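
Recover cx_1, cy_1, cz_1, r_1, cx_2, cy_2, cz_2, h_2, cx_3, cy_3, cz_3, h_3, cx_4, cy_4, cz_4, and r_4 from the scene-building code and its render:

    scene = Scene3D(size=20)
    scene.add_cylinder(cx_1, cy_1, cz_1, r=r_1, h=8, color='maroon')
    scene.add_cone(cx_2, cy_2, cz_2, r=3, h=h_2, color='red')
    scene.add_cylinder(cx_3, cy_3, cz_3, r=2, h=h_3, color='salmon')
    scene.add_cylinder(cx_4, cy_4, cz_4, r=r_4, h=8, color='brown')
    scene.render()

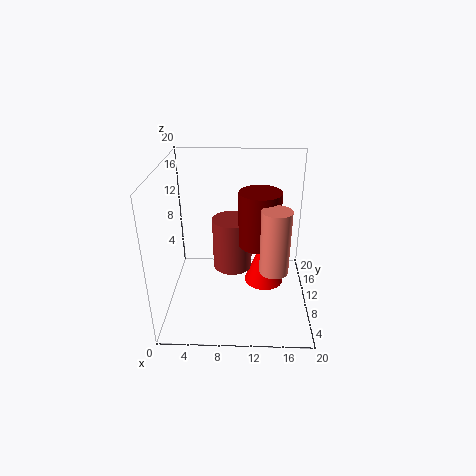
cx_1 = 13
cy_1 = 12
cz_1 = 8
r_1 = 3
cx_2 = 14
cy_2 = 13
cz_2 = 1
h_2 = 8
cx_3 = 15
cy_3 = 8
cz_3 = 6
h_3 = 9
cx_4 = 9
cy_4 = 14
cz_4 = 3
r_4 = 3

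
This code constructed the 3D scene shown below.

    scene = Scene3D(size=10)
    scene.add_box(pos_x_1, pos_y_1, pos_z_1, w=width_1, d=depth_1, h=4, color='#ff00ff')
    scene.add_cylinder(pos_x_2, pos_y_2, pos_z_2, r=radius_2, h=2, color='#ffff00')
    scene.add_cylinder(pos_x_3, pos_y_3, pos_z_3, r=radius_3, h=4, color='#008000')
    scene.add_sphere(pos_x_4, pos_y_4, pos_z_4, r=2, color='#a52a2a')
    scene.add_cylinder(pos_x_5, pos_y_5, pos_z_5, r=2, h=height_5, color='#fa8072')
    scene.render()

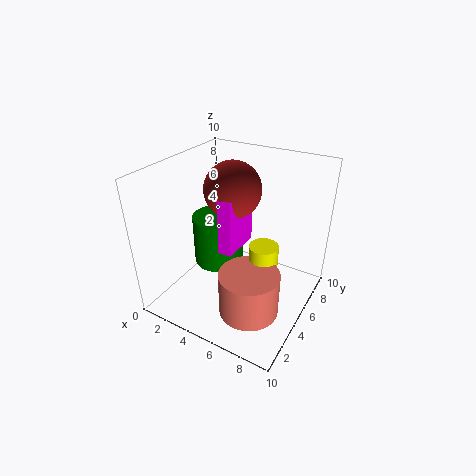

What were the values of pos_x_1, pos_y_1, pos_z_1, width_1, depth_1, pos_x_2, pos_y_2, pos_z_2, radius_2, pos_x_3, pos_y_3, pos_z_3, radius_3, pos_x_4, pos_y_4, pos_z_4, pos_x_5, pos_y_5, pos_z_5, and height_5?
pos_x_1 = 4
pos_y_1 = 4
pos_z_1 = 4
width_1 = 1
depth_1 = 3
pos_x_2 = 7
pos_y_2 = 5
pos_z_2 = 3
radius_2 = 1
pos_x_3 = 2
pos_y_3 = 7
pos_z_3 = 1
radius_3 = 2
pos_x_4 = 4
pos_y_4 = 6
pos_z_4 = 8
pos_x_5 = 7
pos_y_5 = 3
pos_z_5 = 1
height_5 = 3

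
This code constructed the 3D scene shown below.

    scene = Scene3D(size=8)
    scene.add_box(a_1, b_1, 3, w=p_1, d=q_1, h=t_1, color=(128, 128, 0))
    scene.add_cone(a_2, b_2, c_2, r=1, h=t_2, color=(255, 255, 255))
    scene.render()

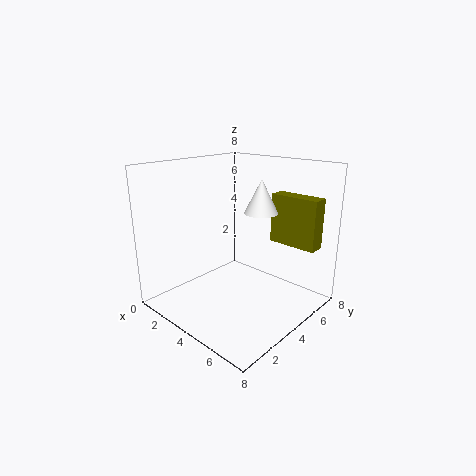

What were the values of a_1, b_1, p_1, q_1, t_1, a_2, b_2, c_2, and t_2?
a_1 = 4
b_1 = 7
p_1 = 3
q_1 = 1
t_1 = 3
a_2 = 4
b_2 = 6
c_2 = 5
t_2 = 2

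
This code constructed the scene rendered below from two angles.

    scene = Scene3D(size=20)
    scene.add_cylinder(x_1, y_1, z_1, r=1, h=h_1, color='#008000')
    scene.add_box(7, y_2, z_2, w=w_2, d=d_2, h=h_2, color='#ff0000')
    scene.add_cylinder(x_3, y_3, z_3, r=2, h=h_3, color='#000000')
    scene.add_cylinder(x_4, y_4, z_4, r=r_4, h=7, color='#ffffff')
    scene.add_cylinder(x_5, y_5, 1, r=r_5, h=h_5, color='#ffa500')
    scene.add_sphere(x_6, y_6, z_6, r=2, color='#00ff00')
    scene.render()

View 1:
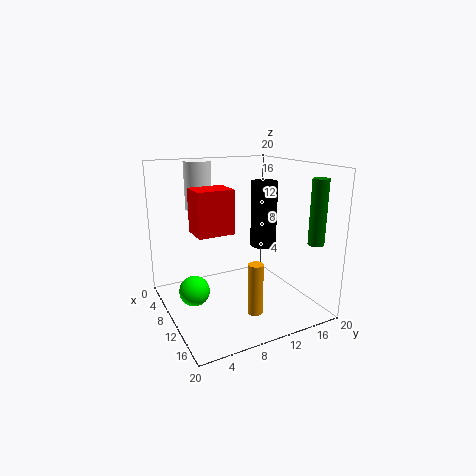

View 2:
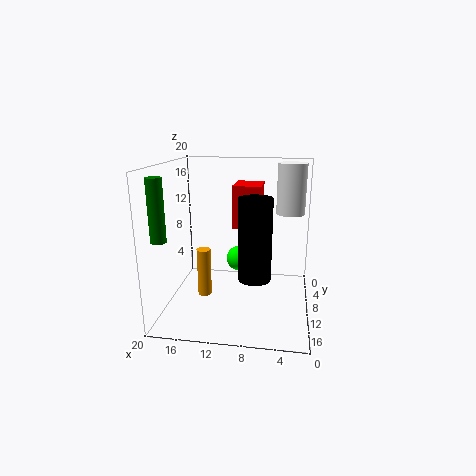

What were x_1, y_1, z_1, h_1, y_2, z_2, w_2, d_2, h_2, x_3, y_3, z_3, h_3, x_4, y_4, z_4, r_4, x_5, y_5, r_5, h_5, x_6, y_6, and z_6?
x_1 = 19, y_1 = 16, z_1 = 11, h_1 = 8, y_2 = 4, z_2 = 11, w_2 = 4, d_2 = 5, h_2 = 6, x_3 = 7, y_3 = 16, z_3 = 7, h_3 = 10, x_4 = 3, y_4 = 7, z_4 = 13, r_4 = 2, x_5 = 15, y_5 = 10, r_5 = 1, h_5 = 7, x_6 = 11, y_6 = 3, z_6 = 4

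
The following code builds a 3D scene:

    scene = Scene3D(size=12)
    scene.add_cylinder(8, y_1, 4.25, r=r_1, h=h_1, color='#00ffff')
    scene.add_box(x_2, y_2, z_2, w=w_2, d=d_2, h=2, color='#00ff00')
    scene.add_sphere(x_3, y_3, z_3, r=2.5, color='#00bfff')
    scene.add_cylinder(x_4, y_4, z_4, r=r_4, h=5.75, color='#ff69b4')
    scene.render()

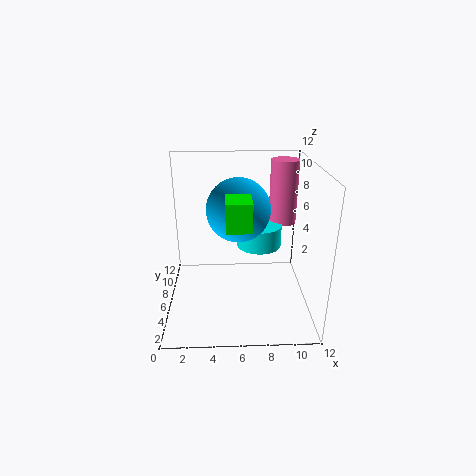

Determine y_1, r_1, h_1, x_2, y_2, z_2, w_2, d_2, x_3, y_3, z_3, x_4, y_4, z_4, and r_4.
y_1 = 8.25; r_1 = 2; h_1 = 2; x_2 = 5; y_2 = 0.75; z_2 = 8.75; w_2 = 1.75; d_2 = 2.25; x_3 = 6; y_3 = 5.25; z_3 = 8.75; x_4 = 10.25; y_4 = 9.5; z_4 = 6; r_4 = 1.25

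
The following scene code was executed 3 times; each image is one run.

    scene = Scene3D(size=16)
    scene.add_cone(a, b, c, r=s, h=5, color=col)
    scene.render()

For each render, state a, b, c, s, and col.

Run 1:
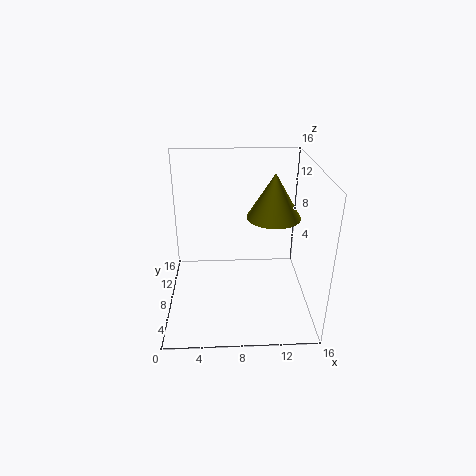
a = 12; b = 9; c = 10; s = 3; col = 'olive'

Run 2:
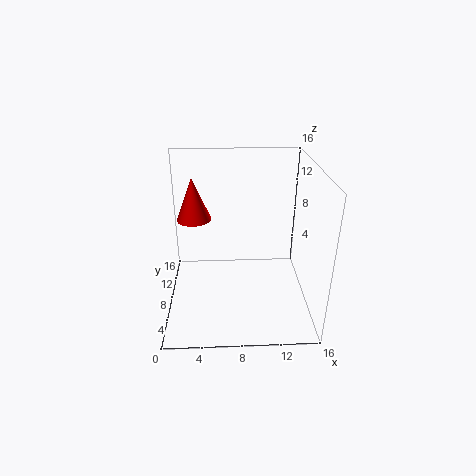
a = 3; b = 11; c = 9; s = 2; col = 'red'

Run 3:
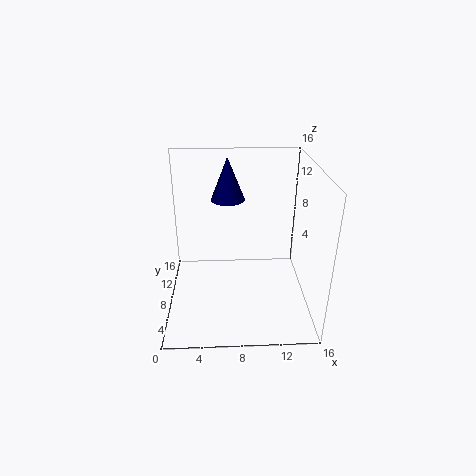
a = 7; b = 12; c = 11; s = 2; col = 'navy'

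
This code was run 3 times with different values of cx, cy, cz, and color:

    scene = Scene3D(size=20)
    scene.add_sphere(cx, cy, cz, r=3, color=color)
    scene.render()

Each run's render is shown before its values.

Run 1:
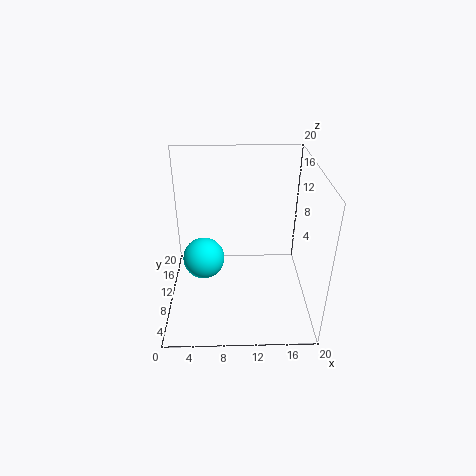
cx = 5; cy = 11; cz = 6; color = 'cyan'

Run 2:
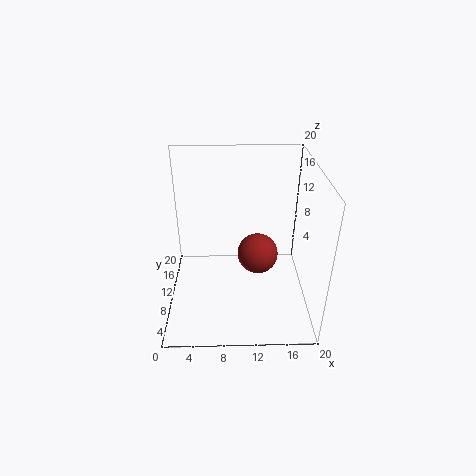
cx = 13; cy = 12; cz = 6; color = 'brown'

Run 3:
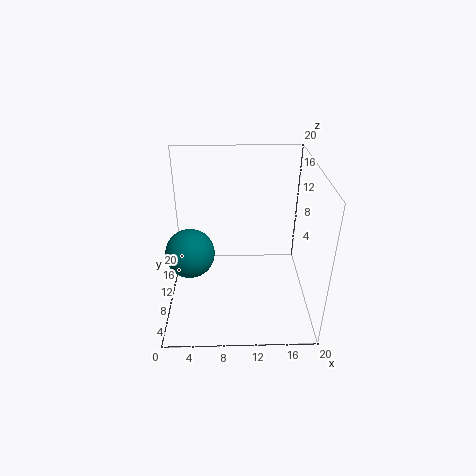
cx = 4; cy = 5; cz = 11; color = 'teal'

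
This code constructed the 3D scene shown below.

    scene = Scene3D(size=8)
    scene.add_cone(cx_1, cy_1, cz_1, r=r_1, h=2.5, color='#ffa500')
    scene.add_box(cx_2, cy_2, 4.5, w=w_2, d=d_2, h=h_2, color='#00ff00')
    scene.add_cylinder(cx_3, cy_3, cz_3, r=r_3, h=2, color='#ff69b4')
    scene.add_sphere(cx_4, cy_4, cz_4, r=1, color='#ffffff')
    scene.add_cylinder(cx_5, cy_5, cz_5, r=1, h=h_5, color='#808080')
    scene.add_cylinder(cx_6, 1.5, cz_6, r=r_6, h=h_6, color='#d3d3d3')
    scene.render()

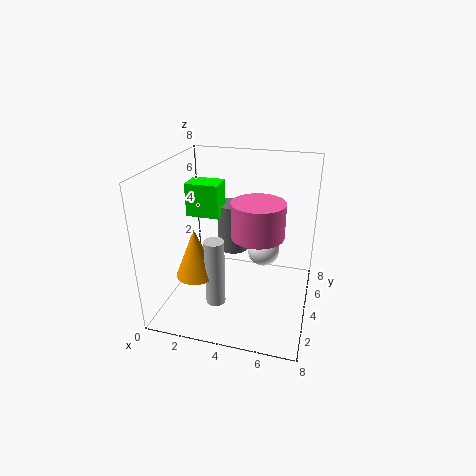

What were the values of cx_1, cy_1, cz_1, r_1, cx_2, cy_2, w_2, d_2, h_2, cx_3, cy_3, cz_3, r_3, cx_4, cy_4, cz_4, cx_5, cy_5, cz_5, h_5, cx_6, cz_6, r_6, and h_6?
cx_1 = 2.5, cy_1 = 1.5, cz_1 = 3, r_1 = 1, cx_2 = 0.5, cy_2 = 5, w_2 = 2, d_2 = 1.5, h_2 = 2, cx_3 = 5, cy_3 = 4.5, cz_3 = 4, r_3 = 1.5, cx_4 = 5, cy_4 = 6.5, cz_4 = 2, cx_5 = 3, cy_5 = 6.5, cz_5 = 2, h_5 = 3, cx_6 = 3.5, cz_6 = 1.5, r_6 = 0.5, h_6 = 3.5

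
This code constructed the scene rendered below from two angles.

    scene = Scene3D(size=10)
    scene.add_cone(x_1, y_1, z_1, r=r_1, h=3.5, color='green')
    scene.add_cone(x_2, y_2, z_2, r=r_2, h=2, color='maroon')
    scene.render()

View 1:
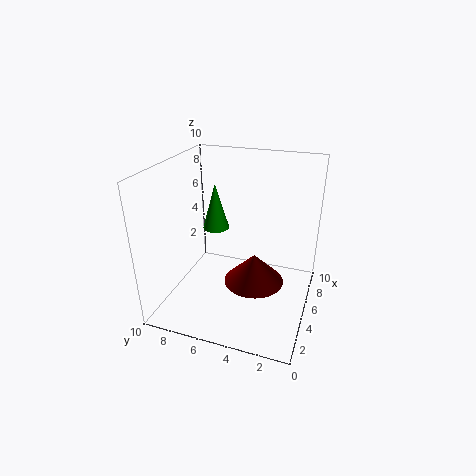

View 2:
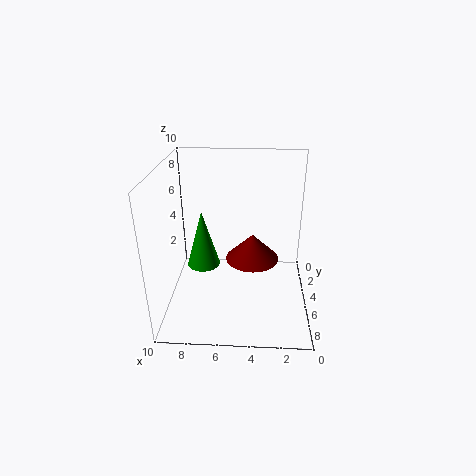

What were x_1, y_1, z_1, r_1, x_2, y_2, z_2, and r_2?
x_1 = 7
y_1 = 7.5
z_1 = 4.5
r_1 = 1
x_2 = 4
y_2 = 3.5
z_2 = 2.5
r_2 = 2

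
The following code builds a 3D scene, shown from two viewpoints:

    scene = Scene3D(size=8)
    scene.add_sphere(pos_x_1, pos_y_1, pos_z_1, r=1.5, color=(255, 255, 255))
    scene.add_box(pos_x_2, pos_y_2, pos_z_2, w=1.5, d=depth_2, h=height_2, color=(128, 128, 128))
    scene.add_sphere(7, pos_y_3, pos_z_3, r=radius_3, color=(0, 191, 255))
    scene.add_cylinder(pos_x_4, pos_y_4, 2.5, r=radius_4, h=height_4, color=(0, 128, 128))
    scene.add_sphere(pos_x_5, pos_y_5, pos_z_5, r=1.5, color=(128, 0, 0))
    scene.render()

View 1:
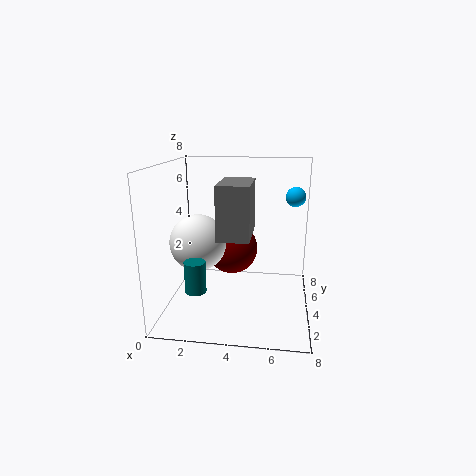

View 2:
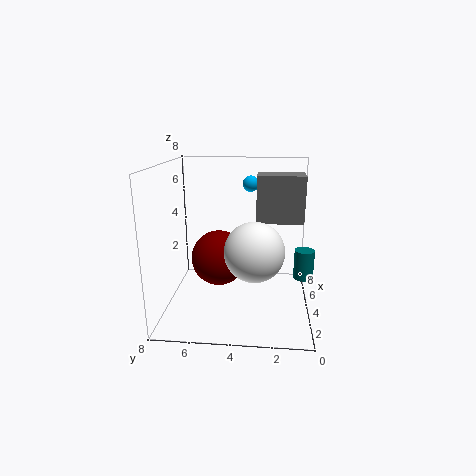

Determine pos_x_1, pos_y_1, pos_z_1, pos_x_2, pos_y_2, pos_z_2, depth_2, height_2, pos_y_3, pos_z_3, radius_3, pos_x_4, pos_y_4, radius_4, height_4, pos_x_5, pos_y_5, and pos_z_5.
pos_x_1 = 2; pos_y_1 = 3; pos_z_1 = 4; pos_x_2 = 3.5; pos_y_2 = 0.5; pos_z_2 = 5; depth_2 = 2.5; height_2 = 2.5; pos_y_3 = 3.5; pos_z_3 = 6.5; radius_3 = 0.5; pos_x_4 = 2.5; pos_y_4 = 0.5; radius_4 = 0.5; height_4 = 1.5; pos_x_5 = 3.5; pos_y_5 = 5; pos_z_5 = 3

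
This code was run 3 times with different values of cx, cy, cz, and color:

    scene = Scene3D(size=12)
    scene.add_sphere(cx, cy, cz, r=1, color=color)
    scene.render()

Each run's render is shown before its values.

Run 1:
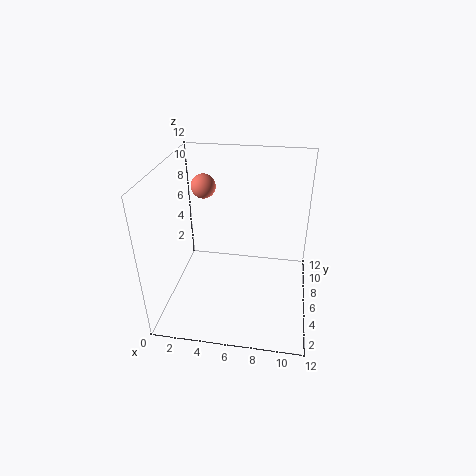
cx = 3; cy = 7; cz = 10; color = 'salmon'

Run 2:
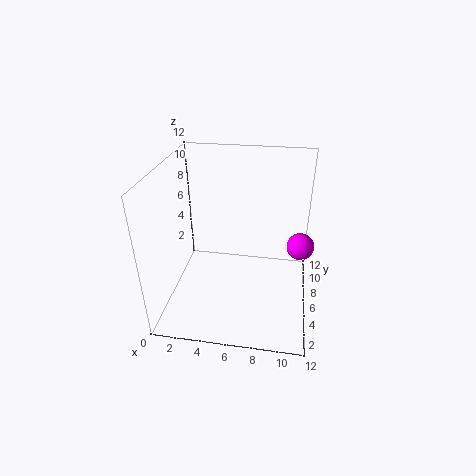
cx = 11; cy = 4; cz = 7; color = 'magenta'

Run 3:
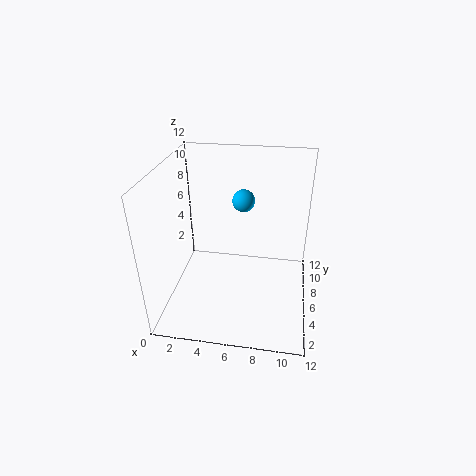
cx = 6; cy = 9; cz = 8; color = 'deepskyblue'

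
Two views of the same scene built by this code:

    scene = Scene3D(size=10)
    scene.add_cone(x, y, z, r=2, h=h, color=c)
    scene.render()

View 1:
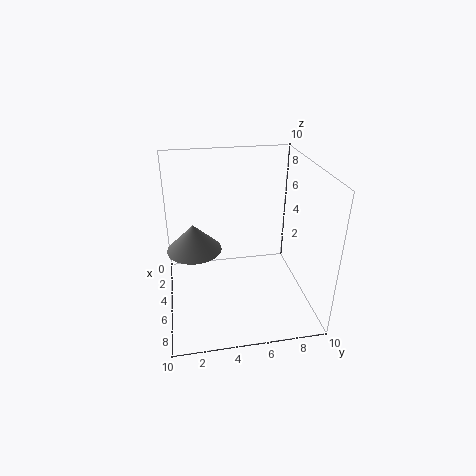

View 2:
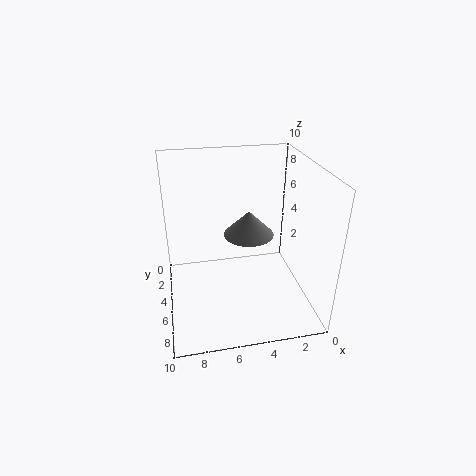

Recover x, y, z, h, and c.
x = 3.5
y = 2
z = 3.5
h = 2
c = 'gray'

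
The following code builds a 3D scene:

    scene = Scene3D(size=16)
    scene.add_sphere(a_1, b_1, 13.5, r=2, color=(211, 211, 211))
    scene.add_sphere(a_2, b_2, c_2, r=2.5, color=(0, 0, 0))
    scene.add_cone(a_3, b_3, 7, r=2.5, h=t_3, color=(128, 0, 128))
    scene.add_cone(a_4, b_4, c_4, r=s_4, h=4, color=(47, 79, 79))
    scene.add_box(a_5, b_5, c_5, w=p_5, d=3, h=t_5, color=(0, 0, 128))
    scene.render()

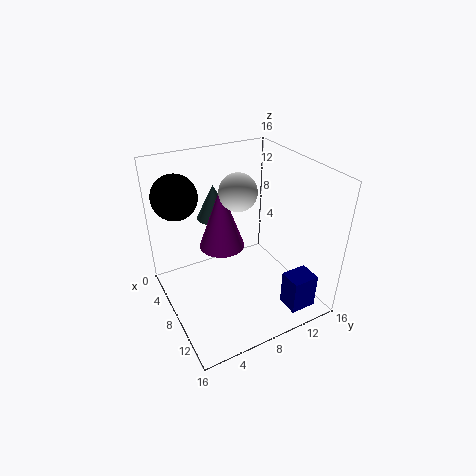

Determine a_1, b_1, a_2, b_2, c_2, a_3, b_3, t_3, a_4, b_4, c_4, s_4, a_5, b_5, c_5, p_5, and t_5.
a_1 = 8
b_1 = 8
a_2 = 4
b_2 = 2.5
c_2 = 12.5
a_3 = 7
b_3 = 6.5
t_3 = 7
a_4 = 4
b_4 = 7
c_4 = 9
s_4 = 2
a_5 = 12
b_5 = 11.5
c_5 = 0.5
p_5 = 2.5
t_5 = 4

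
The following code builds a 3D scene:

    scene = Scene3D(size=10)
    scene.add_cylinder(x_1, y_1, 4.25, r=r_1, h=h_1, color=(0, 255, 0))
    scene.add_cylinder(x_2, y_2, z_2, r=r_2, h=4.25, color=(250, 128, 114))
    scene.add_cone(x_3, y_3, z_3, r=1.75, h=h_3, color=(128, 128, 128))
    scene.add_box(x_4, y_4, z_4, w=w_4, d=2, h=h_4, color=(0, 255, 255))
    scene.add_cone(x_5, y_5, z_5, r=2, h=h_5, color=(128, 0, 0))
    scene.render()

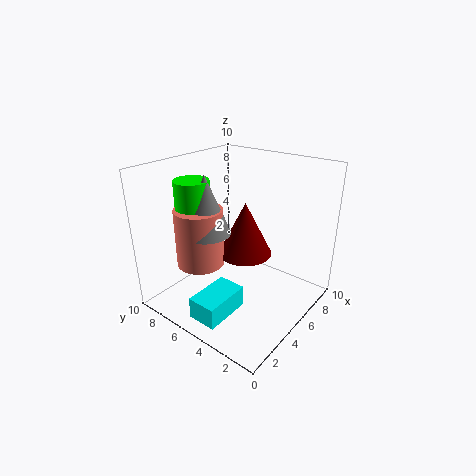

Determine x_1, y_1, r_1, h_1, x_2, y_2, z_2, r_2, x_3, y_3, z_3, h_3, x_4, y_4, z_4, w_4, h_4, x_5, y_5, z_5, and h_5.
x_1 = 4, y_1 = 8.25, r_1 = 1.25, h_1 = 4.5, x_2 = 4, y_2 = 7.75, z_2 = 2.5, r_2 = 1.75, x_3 = 4.25, y_3 = 7.25, z_3 = 5, h_3 = 4.25, x_4 = 0.75, y_4 = 3.75, z_4 = 0.5, w_4 = 3.25, h_4 = 1.5, x_5 = 6.5, y_5 = 5.5, z_5 = 3, h_5 = 4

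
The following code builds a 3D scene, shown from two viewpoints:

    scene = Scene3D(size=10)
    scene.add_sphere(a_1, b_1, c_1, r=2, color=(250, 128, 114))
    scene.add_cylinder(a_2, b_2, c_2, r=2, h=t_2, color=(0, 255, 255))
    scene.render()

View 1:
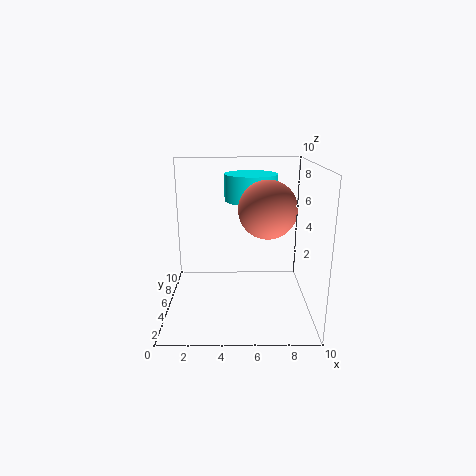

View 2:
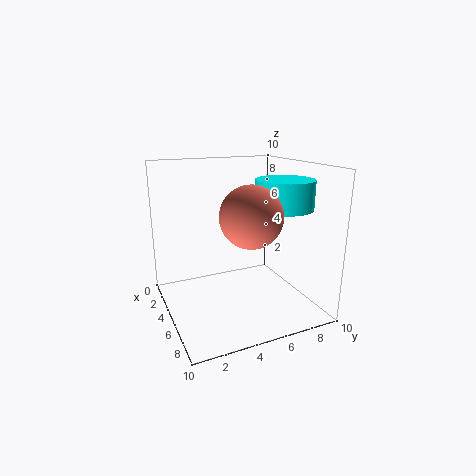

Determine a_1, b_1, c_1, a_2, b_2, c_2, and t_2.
a_1 = 7; b_1 = 5; c_1 = 7; a_2 = 6; b_2 = 8; c_2 = 7; t_2 = 2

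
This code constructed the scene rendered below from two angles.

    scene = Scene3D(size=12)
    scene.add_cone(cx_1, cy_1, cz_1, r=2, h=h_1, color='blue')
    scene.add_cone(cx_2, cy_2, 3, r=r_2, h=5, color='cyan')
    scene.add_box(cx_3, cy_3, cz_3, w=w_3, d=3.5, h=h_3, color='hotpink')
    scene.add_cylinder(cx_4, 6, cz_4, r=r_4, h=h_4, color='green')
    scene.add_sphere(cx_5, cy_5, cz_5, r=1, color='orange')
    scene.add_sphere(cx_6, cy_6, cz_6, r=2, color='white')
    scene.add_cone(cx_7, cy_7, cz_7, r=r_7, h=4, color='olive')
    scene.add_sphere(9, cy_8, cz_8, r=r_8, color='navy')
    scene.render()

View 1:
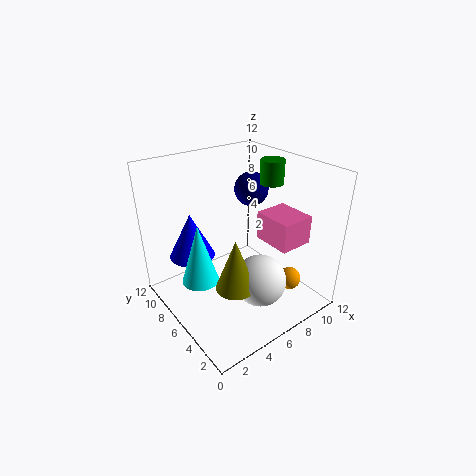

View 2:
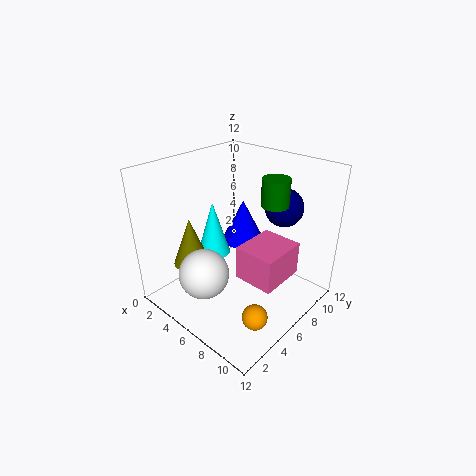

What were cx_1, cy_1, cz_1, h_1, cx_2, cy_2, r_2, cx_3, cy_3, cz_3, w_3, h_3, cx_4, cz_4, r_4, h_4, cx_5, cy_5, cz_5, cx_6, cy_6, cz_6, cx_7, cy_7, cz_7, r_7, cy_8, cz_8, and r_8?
cx_1 = 3.5
cy_1 = 9.5
cz_1 = 3.5
h_1 = 4
cx_2 = 2.5
cy_2 = 6.5
r_2 = 1.5
cx_3 = 8.5
cy_3 = 3
cz_3 = 5
w_3 = 3
h_3 = 2.5
cx_4 = 9.5
cz_4 = 10
r_4 = 1
h_4 = 2
cx_5 = 10
cy_5 = 3.5
cz_5 = 1.5
cx_6 = 5.5
cy_6 = 2.5
cz_6 = 4
cx_7 = 3.5
cy_7 = 3
cz_7 = 4
r_7 = 1.5
cy_8 = 8
cz_8 = 9
r_8 = 1.5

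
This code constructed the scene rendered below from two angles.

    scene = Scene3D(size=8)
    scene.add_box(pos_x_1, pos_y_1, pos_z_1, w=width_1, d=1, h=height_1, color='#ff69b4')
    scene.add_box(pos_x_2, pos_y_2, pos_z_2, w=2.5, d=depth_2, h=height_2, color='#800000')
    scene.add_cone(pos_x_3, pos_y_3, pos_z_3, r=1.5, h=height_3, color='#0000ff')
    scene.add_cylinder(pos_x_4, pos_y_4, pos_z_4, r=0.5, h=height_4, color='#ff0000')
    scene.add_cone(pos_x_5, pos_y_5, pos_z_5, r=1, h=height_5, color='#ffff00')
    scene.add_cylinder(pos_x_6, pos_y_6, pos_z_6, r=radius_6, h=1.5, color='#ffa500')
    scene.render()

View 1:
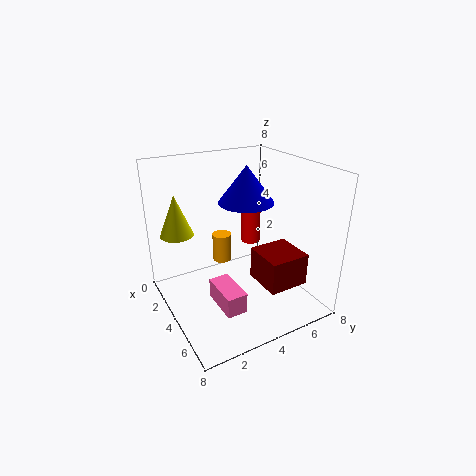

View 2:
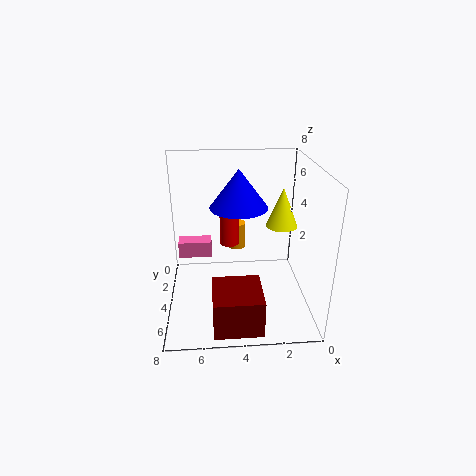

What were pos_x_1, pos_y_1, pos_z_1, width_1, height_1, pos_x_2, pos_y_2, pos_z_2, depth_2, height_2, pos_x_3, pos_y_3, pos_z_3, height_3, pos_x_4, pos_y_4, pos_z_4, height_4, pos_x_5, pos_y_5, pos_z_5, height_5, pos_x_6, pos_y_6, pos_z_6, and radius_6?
pos_x_1 = 5.5
pos_y_1 = 1.5
pos_z_1 = 2
width_1 = 2
height_1 = 1
pos_x_2 = 3
pos_y_2 = 5.5
pos_z_2 = 0.5
depth_2 = 2.5
height_2 = 2
pos_x_3 = 4
pos_y_3 = 4.5
pos_z_3 = 6
height_3 = 2
pos_x_4 = 4.5
pos_y_4 = 4.5
pos_z_4 = 4
height_4 = 2
pos_x_5 = 1
pos_y_5 = 1.5
pos_z_5 = 3.5
height_5 = 2.5
pos_x_6 = 4
pos_y_6 = 3
pos_z_6 = 3
radius_6 = 0.5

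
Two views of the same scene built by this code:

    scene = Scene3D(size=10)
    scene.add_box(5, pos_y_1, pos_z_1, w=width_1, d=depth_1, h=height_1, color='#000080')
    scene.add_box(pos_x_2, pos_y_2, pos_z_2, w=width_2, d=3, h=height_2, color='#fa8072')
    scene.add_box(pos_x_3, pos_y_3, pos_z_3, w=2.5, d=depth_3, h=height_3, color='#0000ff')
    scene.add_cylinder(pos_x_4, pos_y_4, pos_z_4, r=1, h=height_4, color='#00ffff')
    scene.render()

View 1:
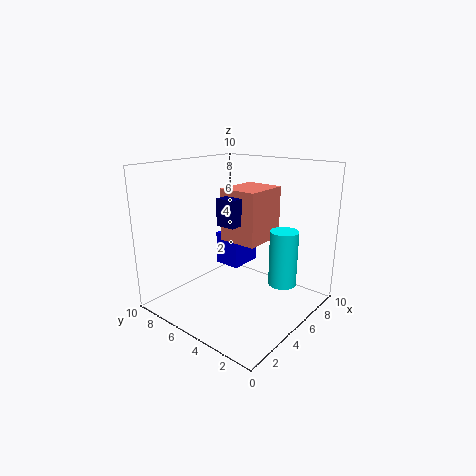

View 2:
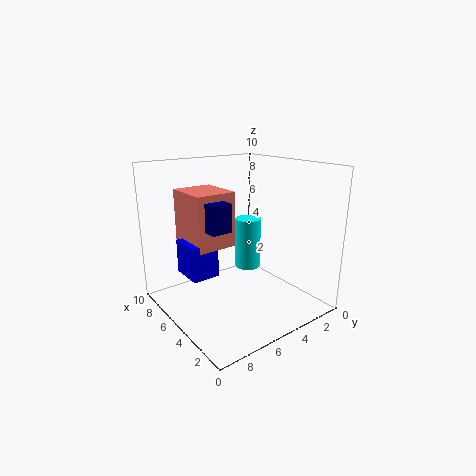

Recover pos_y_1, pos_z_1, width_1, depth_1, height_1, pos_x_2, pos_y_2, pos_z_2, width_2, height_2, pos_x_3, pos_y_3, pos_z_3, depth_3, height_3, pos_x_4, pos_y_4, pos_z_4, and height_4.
pos_y_1 = 5.5; pos_z_1 = 5.5; width_1 = 2.5; depth_1 = 1.5; height_1 = 2; pos_x_2 = 6; pos_y_2 = 4.5; pos_z_2 = 4; width_2 = 3.5; height_2 = 4; pos_x_3 = 6; pos_y_3 = 6; pos_z_3 = 2; depth_3 = 2; height_3 = 2.5; pos_x_4 = 7; pos_y_4 = 2.5; pos_z_4 = 1.5; height_4 = 4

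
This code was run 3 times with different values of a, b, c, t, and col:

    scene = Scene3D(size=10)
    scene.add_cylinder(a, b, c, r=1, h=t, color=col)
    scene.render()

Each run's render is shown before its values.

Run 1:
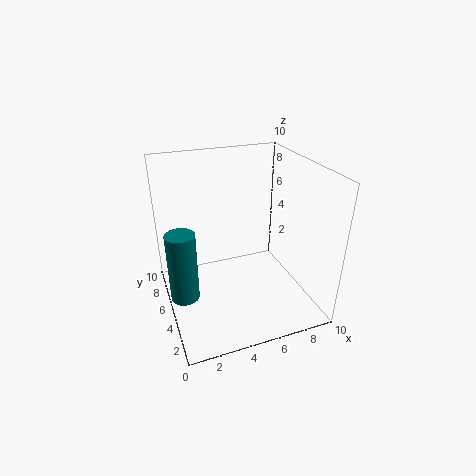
a = 1, b = 5, c = 1, t = 5, col = 'teal'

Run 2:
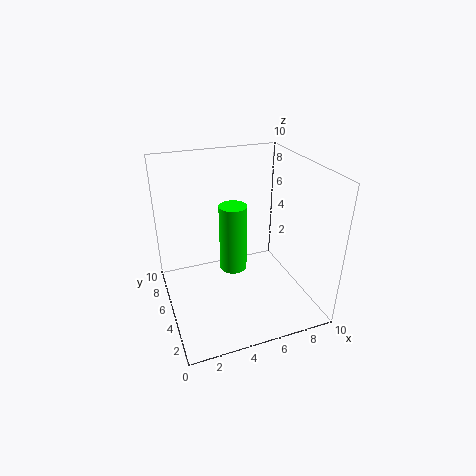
a = 5, b = 6, c = 2, t = 5, col = 'lime'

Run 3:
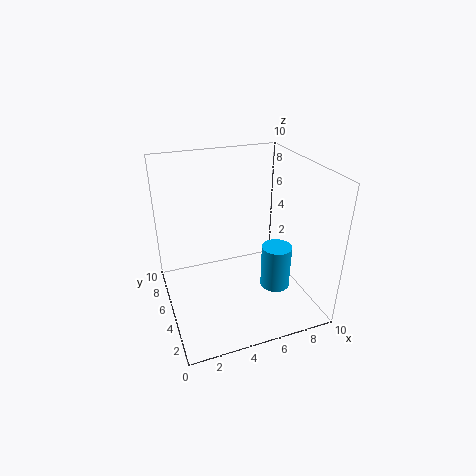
a = 7, b = 3, c = 2, t = 3, col = 'deepskyblue'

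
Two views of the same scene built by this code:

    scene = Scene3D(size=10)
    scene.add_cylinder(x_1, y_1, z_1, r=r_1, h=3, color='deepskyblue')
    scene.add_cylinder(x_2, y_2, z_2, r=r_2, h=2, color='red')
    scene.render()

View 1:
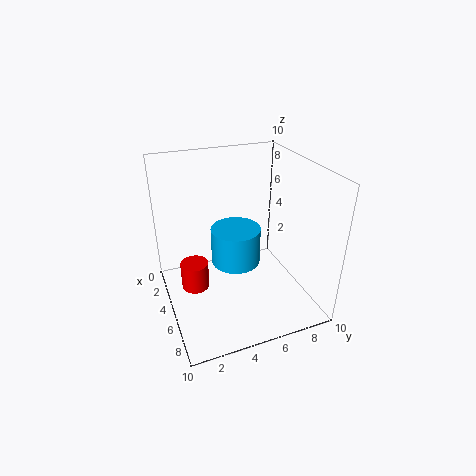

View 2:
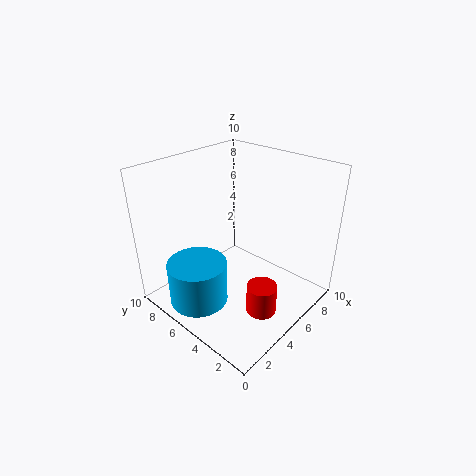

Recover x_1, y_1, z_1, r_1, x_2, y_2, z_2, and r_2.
x_1 = 2; y_1 = 6; z_1 = 1; r_1 = 2; x_2 = 4; y_2 = 2; z_2 = 1; r_2 = 1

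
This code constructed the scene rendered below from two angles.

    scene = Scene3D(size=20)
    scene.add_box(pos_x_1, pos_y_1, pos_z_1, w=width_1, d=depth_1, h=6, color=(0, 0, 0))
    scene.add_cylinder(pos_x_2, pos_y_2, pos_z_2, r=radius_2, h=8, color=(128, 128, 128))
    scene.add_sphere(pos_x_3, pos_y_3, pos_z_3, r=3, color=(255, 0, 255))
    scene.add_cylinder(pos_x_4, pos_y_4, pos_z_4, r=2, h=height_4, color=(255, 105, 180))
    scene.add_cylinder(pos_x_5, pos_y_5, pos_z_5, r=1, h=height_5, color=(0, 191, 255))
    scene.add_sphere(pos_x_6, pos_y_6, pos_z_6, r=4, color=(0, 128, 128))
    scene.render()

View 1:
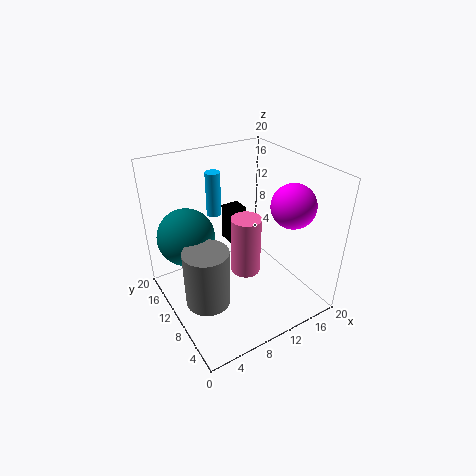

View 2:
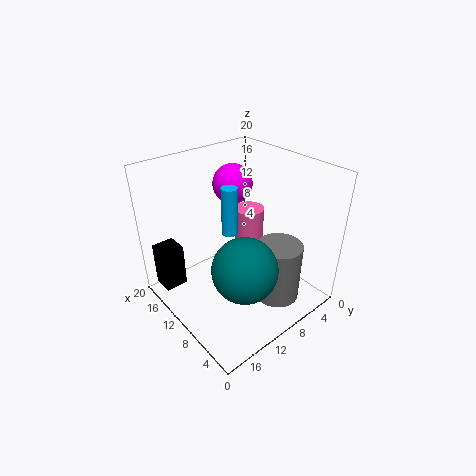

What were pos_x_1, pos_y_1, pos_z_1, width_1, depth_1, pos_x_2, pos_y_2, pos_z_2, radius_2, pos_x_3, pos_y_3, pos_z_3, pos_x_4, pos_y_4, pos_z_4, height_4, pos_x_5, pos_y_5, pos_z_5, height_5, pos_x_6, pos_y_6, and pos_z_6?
pos_x_1 = 13, pos_y_1 = 17, pos_z_1 = 4, width_1 = 3, depth_1 = 3, pos_x_2 = 4, pos_y_2 = 8, pos_z_2 = 3, radius_2 = 3, pos_x_3 = 16, pos_y_3 = 6, pos_z_3 = 15, pos_x_4 = 10, pos_y_4 = 8, pos_z_4 = 6, height_4 = 8, pos_x_5 = 8, pos_y_5 = 13, pos_z_5 = 13, height_5 = 6, pos_x_6 = 4, pos_y_6 = 14, pos_z_6 = 10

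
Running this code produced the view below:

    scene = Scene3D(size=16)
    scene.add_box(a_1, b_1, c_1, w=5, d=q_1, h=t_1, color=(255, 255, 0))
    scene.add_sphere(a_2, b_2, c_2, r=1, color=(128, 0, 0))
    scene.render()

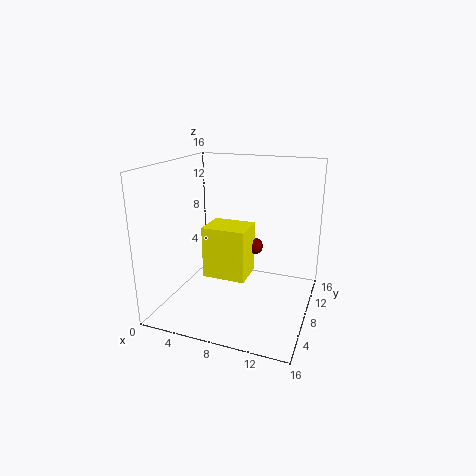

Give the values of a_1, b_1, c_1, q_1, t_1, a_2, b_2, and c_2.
a_1 = 4, b_1 = 7, c_1 = 3, q_1 = 4, t_1 = 6, a_2 = 9, b_2 = 11, c_2 = 6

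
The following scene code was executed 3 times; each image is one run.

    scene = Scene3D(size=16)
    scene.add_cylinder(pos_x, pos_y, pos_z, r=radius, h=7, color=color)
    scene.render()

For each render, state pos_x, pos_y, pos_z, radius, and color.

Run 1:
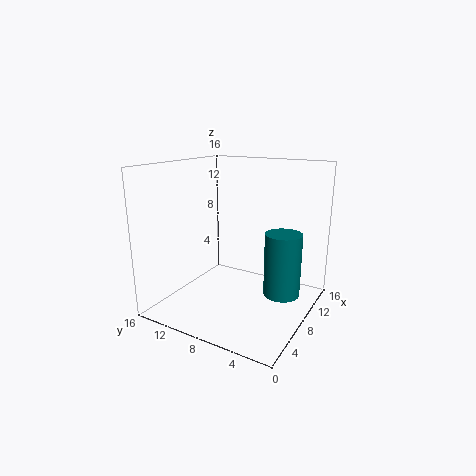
pos_x = 9; pos_y = 3; pos_z = 2; radius = 2; color = 'teal'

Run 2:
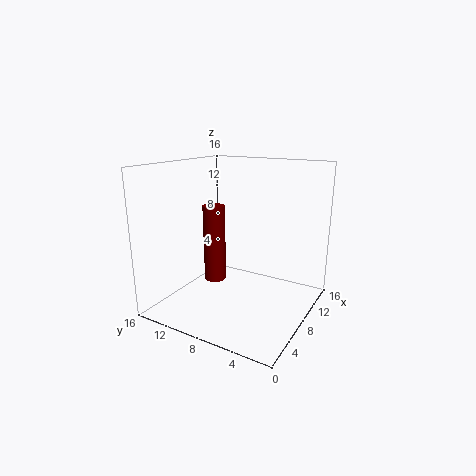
pos_x = 2; pos_y = 7; pos_z = 6; radius = 1; color = 'maroon'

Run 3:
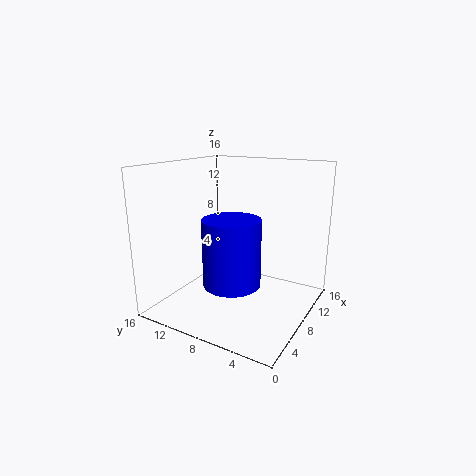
pos_x = 5; pos_y = 7; pos_z = 4; radius = 3; color = 'blue'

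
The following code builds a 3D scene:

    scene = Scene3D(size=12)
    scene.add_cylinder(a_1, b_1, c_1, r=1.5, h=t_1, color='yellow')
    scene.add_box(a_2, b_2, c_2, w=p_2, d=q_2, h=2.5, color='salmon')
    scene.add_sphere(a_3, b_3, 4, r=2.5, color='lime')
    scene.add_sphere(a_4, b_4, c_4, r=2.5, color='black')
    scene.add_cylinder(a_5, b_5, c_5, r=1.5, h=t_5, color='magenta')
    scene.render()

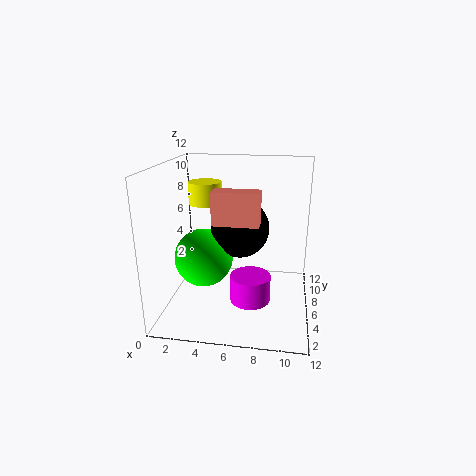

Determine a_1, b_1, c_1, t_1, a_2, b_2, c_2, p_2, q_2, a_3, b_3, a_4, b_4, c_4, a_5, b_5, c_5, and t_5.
a_1 = 2.5; b_1 = 9; c_1 = 8; t_1 = 2; a_2 = 4.5; b_2 = 3; c_2 = 8; p_2 = 3.5; q_2 = 1.5; a_3 = 3; b_3 = 6; a_4 = 6; b_4 = 7; c_4 = 6.5; a_5 = 7.5; b_5 = 2.5; c_5 = 2.5; t_5 = 2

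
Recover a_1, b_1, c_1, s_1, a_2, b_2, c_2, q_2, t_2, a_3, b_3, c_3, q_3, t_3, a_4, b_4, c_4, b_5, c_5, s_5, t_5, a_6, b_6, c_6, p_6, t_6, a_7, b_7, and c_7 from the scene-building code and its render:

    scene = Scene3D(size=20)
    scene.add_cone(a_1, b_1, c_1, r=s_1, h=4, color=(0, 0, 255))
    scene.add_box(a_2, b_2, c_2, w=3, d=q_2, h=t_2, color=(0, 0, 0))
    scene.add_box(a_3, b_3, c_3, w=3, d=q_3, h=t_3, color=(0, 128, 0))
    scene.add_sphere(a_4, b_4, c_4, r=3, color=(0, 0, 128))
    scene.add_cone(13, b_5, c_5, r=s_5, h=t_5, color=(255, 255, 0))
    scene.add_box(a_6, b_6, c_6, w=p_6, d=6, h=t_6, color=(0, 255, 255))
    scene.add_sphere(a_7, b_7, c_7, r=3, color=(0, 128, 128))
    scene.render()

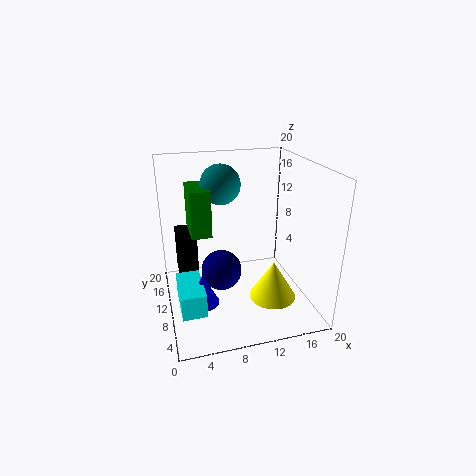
a_1 = 4; b_1 = 5; c_1 = 4; s_1 = 2; a_2 = 2; b_2 = 15; c_2 = 2; q_2 = 4; t_2 = 7; a_3 = 4; b_3 = 13; c_3 = 9; q_3 = 6; t_3 = 7; a_4 = 8; b_4 = 12; c_4 = 4; b_5 = 4; c_5 = 4; s_5 = 3; t_5 = 5; a_6 = 1; b_6 = 2; c_6 = 4; p_6 = 3; t_6 = 3; a_7 = 9; b_7 = 16; c_7 = 16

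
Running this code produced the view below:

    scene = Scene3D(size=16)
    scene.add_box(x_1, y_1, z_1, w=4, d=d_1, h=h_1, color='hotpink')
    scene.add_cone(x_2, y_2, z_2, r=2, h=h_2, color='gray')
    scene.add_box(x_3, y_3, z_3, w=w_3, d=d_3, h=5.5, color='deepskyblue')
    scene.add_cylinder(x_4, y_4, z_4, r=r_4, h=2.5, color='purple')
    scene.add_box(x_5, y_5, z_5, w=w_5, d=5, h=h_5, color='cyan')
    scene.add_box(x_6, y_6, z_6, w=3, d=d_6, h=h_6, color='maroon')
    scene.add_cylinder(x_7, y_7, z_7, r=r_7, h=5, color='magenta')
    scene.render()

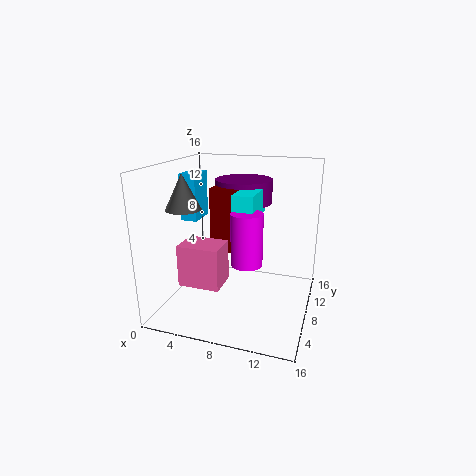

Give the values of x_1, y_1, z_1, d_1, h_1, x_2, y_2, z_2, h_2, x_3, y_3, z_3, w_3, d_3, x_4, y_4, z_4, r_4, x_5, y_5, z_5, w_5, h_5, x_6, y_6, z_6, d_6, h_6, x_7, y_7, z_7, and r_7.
x_1 = 4.5; y_1 = 0.5; z_1 = 5.5; d_1 = 3; h_1 = 4; x_2 = 2; y_2 = 7; z_2 = 11; h_2 = 4; x_3 = 0.5; y_3 = 9; z_3 = 9; w_3 = 2; d_3 = 3.5; x_4 = 8.5; y_4 = 8.5; z_4 = 12; r_4 = 3; x_5 = 9; y_5 = 3; z_5 = 11.5; w_5 = 2; h_5 = 2.5; x_6 = 6; y_6 = 5; z_6 = 7.5; d_6 = 2.5; h_6 = 6.5; x_7 = 10.5; y_7 = 3; z_7 = 7.5; r_7 = 1.5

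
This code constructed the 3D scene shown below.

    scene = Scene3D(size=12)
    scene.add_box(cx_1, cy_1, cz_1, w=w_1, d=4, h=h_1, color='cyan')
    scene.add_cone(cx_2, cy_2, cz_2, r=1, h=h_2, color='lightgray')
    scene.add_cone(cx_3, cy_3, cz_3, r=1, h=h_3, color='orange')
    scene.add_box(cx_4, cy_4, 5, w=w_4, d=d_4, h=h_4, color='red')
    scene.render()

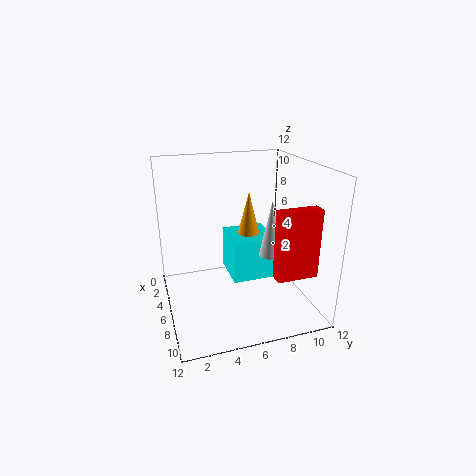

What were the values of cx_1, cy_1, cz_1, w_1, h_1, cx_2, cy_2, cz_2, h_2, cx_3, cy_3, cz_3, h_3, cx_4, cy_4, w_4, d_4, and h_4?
cx_1 = 1, cy_1 = 6, cz_1 = 1, w_1 = 4, h_1 = 4, cx_2 = 6, cy_2 = 9, cz_2 = 4, h_2 = 5, cx_3 = 3, cy_3 = 8, cz_3 = 5, h_3 = 4, cx_4 = 11, cy_4 = 7, w_4 = 1, d_4 = 3, h_4 = 5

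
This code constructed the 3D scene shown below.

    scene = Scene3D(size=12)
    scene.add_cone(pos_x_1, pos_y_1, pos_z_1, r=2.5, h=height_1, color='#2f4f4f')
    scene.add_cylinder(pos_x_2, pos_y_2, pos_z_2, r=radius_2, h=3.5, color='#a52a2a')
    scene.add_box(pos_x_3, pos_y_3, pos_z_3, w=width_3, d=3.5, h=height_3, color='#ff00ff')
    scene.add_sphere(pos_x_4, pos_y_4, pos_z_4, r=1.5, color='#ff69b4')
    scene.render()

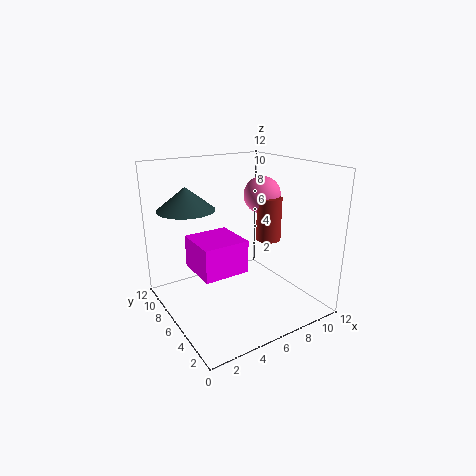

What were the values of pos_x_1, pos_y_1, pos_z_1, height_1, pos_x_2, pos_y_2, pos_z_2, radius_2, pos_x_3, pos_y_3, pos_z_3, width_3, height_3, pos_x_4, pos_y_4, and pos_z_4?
pos_x_1 = 3; pos_y_1 = 9.5; pos_z_1 = 8; height_1 = 2; pos_x_2 = 8; pos_y_2 = 4.5; pos_z_2 = 6; radius_2 = 1; pos_x_3 = 1.5; pos_y_3 = 3; pos_z_3 = 4.5; width_3 = 3.5; height_3 = 2.5; pos_x_4 = 8; pos_y_4 = 5.5; pos_z_4 = 9.5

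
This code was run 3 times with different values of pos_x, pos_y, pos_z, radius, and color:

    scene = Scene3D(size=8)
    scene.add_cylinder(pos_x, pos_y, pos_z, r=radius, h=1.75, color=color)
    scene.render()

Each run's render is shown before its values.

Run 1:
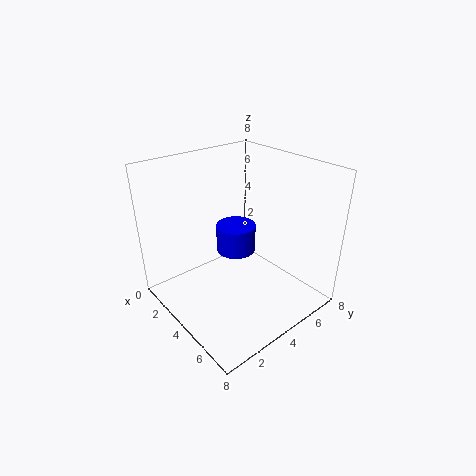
pos_x = 2; pos_y = 5.5; pos_z = 1.75; radius = 1.25; color = 'blue'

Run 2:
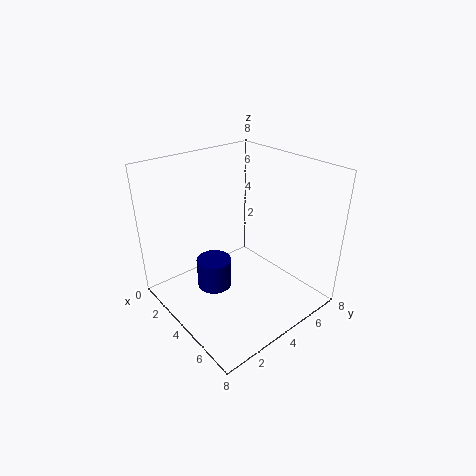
pos_x = 3; pos_y = 3; pos_z = 0.75; radius = 1; color = 'navy'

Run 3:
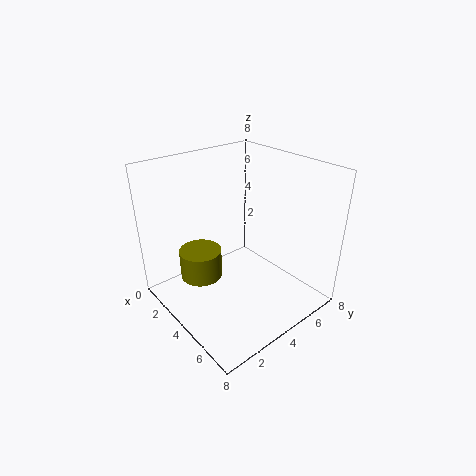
pos_x = 2; pos_y = 2.75; pos_z = 1; radius = 1.25; color = 'olive'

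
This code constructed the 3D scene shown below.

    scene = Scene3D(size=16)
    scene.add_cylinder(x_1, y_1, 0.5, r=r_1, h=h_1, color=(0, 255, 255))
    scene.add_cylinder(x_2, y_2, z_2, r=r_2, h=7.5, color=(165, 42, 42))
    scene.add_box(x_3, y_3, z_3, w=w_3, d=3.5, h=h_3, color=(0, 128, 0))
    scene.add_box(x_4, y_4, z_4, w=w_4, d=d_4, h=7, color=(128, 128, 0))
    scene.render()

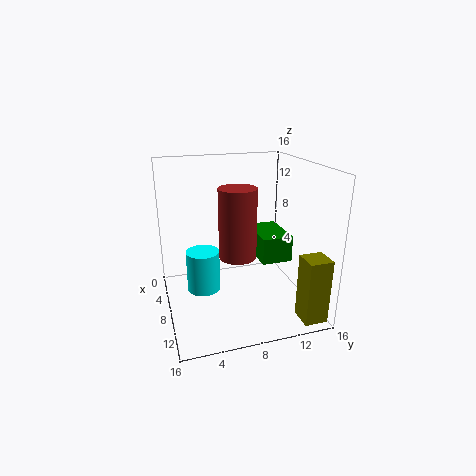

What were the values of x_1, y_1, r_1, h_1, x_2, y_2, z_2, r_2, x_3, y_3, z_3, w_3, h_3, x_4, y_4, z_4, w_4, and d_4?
x_1 = 5
y_1 = 4.5
r_1 = 2
h_1 = 5
x_2 = 9.5
y_2 = 7.5
z_2 = 6.5
r_2 = 2
x_3 = 4
y_3 = 10.5
z_3 = 5
w_3 = 5.5
h_3 = 3
x_4 = 13
y_4 = 13
z_4 = 0.5
w_4 = 2.5
d_4 = 2.5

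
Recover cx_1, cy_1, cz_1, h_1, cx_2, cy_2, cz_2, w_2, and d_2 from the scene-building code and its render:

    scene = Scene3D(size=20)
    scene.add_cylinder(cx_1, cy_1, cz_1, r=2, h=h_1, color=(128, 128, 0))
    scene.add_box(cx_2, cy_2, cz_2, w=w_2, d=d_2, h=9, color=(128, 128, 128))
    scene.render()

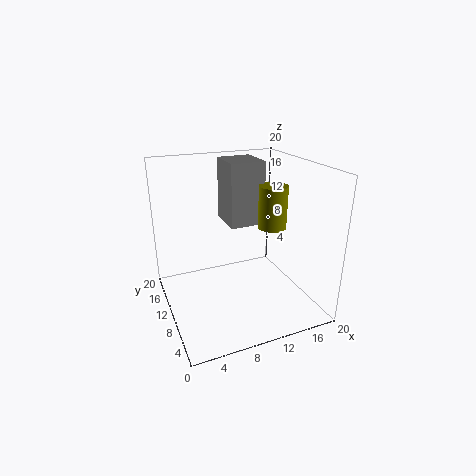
cx_1 = 15
cy_1 = 9.5
cz_1 = 11
h_1 = 6
cx_2 = 9.5
cy_2 = 11
cz_2 = 11
w_2 = 5
d_2 = 5.5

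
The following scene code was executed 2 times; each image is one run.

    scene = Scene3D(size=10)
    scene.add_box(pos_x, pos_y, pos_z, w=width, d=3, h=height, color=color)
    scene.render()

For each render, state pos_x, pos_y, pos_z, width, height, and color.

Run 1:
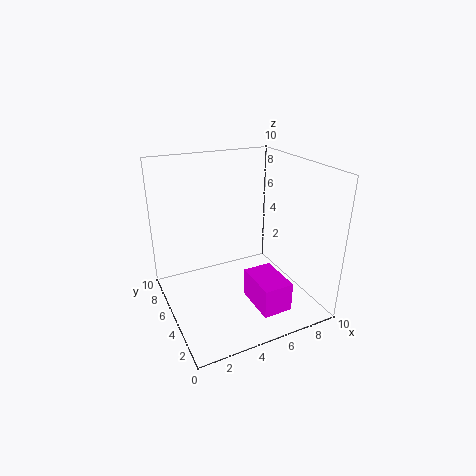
pos_x = 5
pos_y = 1
pos_z = 1
width = 2
height = 2
color = 'magenta'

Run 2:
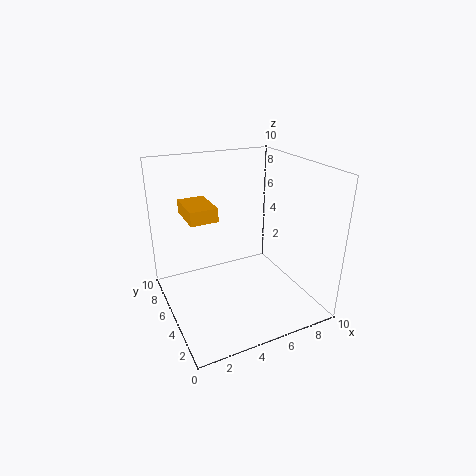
pos_x = 2
pos_y = 6
pos_z = 6
width = 2
height = 1
color = 'orange'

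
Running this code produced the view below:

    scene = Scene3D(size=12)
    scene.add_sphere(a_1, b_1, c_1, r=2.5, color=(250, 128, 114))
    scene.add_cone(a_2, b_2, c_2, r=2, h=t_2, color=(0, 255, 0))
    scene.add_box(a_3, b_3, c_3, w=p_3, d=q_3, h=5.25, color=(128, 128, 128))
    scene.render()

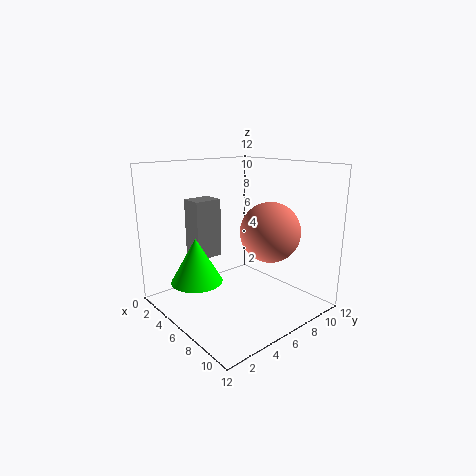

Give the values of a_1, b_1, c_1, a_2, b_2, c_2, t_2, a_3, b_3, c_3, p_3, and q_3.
a_1 = 7.75, b_1 = 8, c_1 = 6.5, a_2 = 5.75, b_2 = 2, c_2 = 3.25, t_2 = 3.5, a_3 = 1, b_3 = 4, c_3 = 3.5, p_3 = 2, q_3 = 2.5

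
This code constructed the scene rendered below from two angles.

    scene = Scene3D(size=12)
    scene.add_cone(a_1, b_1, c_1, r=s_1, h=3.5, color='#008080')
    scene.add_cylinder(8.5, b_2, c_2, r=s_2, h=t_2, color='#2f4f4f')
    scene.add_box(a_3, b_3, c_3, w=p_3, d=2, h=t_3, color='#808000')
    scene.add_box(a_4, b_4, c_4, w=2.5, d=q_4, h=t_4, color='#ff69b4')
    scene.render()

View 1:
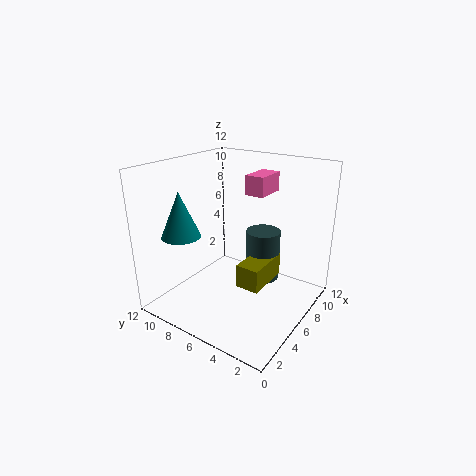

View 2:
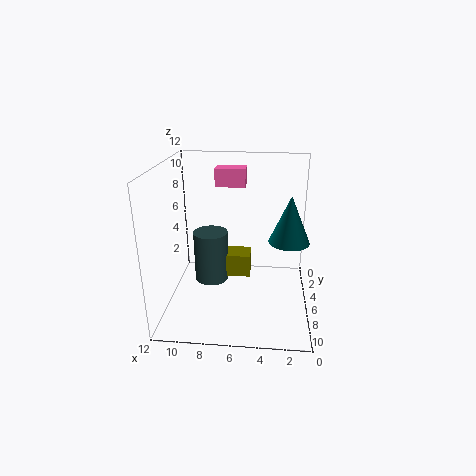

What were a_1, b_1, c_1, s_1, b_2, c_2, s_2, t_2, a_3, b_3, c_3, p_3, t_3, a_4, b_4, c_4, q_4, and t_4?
a_1 = 2, b_1 = 8.5, c_1 = 7, s_1 = 1.5, b_2 = 5, c_2 = 1.5, s_2 = 1.5, t_2 = 4.5, a_3 = 5, b_3 = 3.5, c_3 = 2, p_3 = 4, t_3 = 2, a_4 = 5.5, b_4 = 3.5, c_4 = 10, q_4 = 1.5, t_4 = 1.5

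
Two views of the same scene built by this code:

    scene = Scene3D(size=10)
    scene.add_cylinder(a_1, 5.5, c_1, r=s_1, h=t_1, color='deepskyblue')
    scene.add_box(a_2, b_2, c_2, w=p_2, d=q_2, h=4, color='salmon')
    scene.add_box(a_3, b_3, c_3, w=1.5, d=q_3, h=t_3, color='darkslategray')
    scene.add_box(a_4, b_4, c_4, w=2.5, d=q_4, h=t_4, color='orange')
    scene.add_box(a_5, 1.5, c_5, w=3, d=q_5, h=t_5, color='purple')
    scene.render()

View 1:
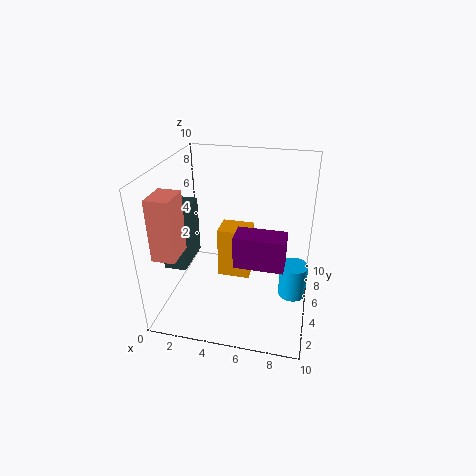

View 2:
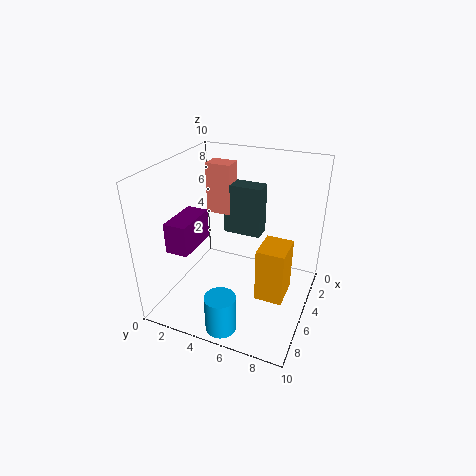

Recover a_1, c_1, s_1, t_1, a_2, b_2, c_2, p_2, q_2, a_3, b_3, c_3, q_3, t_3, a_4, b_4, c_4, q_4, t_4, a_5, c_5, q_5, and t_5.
a_1 = 9; c_1 = 0.5; s_1 = 1; t_1 = 2.5; a_2 = 0.5; b_2 = 1; c_2 = 5; p_2 = 1.5; q_2 = 2; a_3 = 0.5; b_3 = 2.5; c_3 = 3.5; q_3 = 3; t_3 = 4; a_4 = 3; b_4 = 6.5; c_4 = 0.5; q_4 = 2; t_4 = 4; a_5 = 5.5; c_5 = 5; q_5 = 1.5; t_5 = 2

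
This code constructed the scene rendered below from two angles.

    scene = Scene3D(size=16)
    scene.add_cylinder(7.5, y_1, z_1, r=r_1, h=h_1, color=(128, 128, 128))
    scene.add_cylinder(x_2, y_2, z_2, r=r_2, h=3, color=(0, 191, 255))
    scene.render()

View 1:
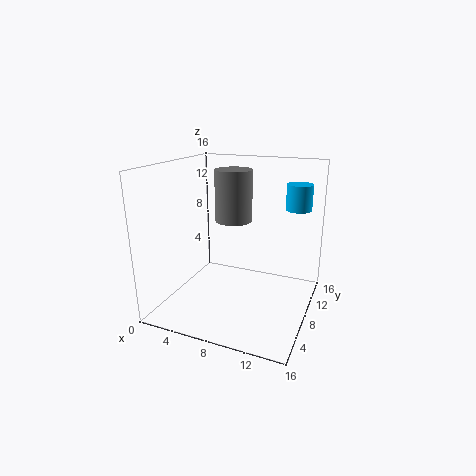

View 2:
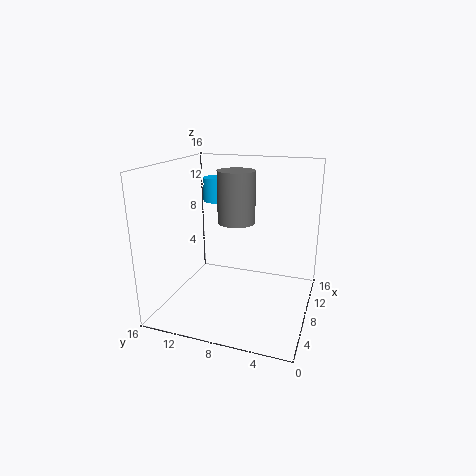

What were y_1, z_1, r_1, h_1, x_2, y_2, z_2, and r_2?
y_1 = 8; z_1 = 10; r_1 = 2; h_1 = 5.5; x_2 = 13.5; y_2 = 13; z_2 = 10.5; r_2 = 1.5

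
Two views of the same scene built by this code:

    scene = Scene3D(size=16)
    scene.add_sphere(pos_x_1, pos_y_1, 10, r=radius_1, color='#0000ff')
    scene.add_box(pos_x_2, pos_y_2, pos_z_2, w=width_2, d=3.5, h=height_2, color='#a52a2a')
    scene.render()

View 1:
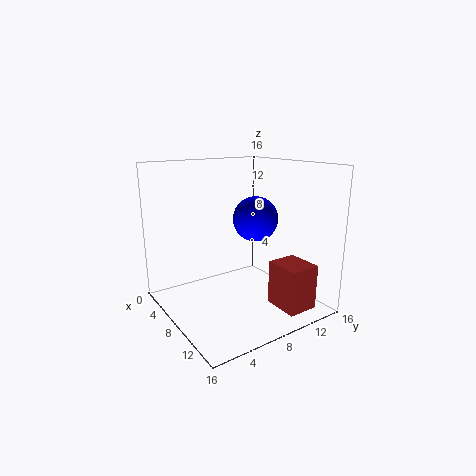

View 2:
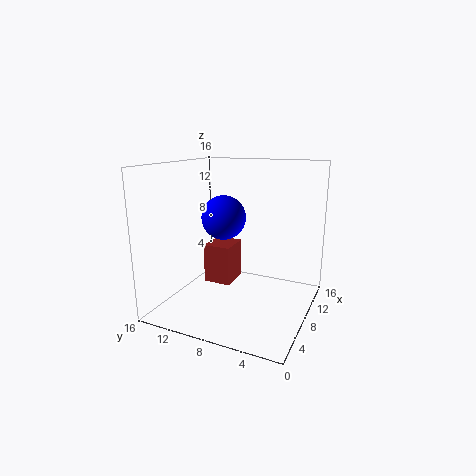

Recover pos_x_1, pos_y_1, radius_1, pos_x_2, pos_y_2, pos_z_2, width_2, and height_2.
pos_x_1 = 8.5; pos_y_1 = 10; radius_1 = 2.5; pos_x_2 = 10.5; pos_y_2 = 10.5; pos_z_2 = 0.5; width_2 = 4; height_2 = 5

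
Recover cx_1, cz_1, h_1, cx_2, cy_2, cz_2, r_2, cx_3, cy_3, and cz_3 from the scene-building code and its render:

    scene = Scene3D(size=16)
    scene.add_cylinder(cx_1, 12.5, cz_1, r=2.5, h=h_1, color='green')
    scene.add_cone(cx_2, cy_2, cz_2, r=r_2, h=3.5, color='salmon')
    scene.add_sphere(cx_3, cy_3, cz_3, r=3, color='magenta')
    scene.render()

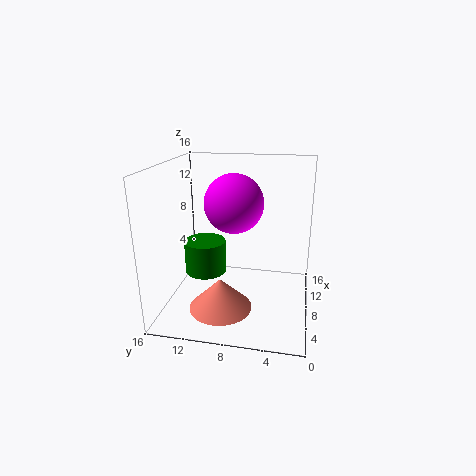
cx_1 = 10, cz_1 = 2.5, h_1 = 4, cx_2 = 5.5, cy_2 = 9.5, cz_2 = 0.5, r_2 = 3.5, cx_3 = 6, cy_3 = 8, cz_3 = 12.5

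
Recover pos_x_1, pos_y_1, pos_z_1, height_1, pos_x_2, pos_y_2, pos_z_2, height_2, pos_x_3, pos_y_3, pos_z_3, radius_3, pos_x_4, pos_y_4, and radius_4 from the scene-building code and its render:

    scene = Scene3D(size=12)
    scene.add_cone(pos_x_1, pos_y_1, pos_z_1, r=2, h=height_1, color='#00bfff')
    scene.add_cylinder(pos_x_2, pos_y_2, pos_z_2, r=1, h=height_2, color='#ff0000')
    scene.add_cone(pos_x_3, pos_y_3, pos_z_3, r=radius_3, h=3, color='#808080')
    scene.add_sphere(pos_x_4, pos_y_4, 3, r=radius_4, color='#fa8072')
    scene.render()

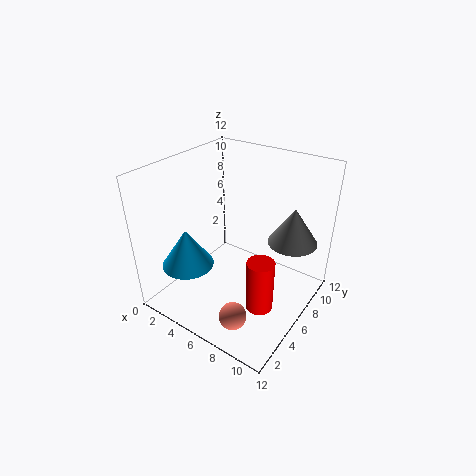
pos_x_1 = 4; pos_y_1 = 2; pos_z_1 = 5; height_1 = 3; pos_x_2 = 10; pos_y_2 = 3; pos_z_2 = 3; height_2 = 4; pos_x_3 = 10; pos_y_3 = 8; pos_z_3 = 6; radius_3 = 2; pos_x_4 = 9; pos_y_4 = 1; radius_4 = 1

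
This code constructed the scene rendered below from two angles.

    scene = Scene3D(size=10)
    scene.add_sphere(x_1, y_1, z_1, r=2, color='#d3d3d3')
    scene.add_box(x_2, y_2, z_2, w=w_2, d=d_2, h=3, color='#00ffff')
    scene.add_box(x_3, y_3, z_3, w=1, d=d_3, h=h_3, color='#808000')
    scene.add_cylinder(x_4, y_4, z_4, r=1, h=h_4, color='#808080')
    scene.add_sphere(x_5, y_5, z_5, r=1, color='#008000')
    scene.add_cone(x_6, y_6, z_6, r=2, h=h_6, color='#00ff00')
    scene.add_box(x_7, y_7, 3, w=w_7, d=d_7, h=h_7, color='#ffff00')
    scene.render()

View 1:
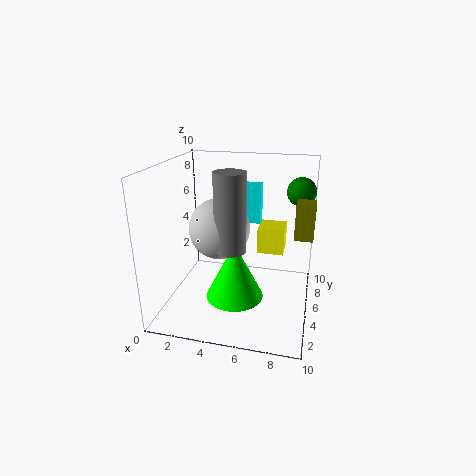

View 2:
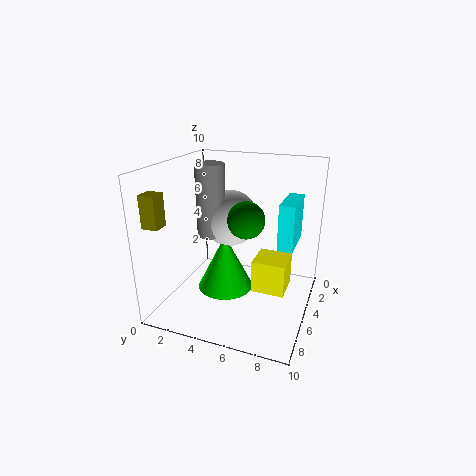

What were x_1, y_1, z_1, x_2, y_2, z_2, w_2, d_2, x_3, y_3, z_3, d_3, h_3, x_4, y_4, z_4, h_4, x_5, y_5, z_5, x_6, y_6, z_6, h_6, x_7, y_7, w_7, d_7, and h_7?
x_1 = 4
y_1 = 4
z_1 = 6
x_2 = 3
y_2 = 8
z_2 = 5
w_2 = 3
d_2 = 1
x_3 = 9
y_3 = 1
z_3 = 7
d_3 = 1
h_3 = 2
x_4 = 5
y_4 = 3
z_4 = 5
h_4 = 5
x_5 = 9
y_5 = 7
z_5 = 8
x_6 = 5
y_6 = 4
z_6 = 1
h_6 = 4
x_7 = 6
y_7 = 7
w_7 = 2
d_7 = 2
h_7 = 2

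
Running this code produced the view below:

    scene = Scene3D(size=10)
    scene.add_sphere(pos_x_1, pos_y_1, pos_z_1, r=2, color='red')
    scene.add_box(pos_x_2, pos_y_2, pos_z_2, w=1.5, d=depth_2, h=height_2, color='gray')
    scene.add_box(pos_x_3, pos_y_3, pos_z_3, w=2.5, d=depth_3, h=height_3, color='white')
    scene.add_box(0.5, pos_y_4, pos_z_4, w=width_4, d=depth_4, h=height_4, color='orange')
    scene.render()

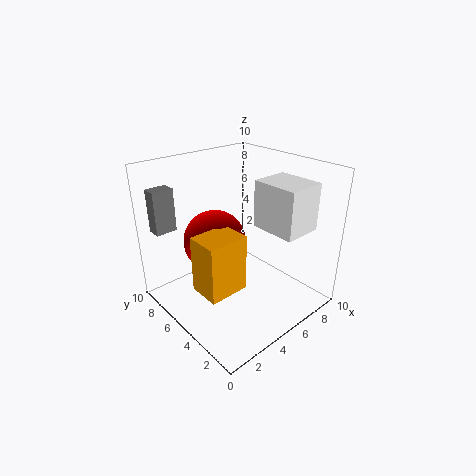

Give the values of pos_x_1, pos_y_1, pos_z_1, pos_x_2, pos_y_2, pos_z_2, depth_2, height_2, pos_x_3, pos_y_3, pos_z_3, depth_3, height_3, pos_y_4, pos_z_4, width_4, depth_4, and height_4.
pos_x_1 = 3; pos_y_1 = 5; pos_z_1 = 5.5; pos_x_2 = 0.5; pos_y_2 = 8; pos_z_2 = 5.5; depth_2 = 1; height_2 = 3; pos_x_3 = 5; pos_y_3 = 0.5; pos_z_3 = 6.5; depth_3 = 3; height_3 = 3; pos_y_4 = 2; pos_z_4 = 3.5; width_4 = 2.5; depth_4 = 2; height_4 = 3.5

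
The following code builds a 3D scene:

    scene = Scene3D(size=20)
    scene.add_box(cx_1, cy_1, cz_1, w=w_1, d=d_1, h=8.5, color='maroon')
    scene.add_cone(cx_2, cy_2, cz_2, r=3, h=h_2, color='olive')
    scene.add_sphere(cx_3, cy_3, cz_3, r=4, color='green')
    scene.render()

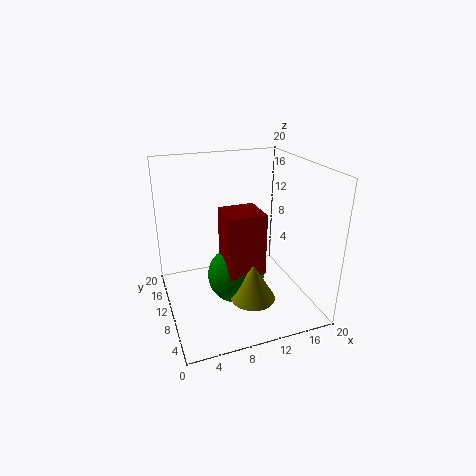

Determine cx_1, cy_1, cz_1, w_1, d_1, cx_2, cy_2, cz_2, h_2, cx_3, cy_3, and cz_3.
cx_1 = 7.5; cy_1 = 6; cz_1 = 6; w_1 = 5; d_1 = 5; cx_2 = 10.5; cy_2 = 5.5; cz_2 = 3; h_2 = 5; cx_3 = 9.5; cy_3 = 9.5; cz_3 = 4.5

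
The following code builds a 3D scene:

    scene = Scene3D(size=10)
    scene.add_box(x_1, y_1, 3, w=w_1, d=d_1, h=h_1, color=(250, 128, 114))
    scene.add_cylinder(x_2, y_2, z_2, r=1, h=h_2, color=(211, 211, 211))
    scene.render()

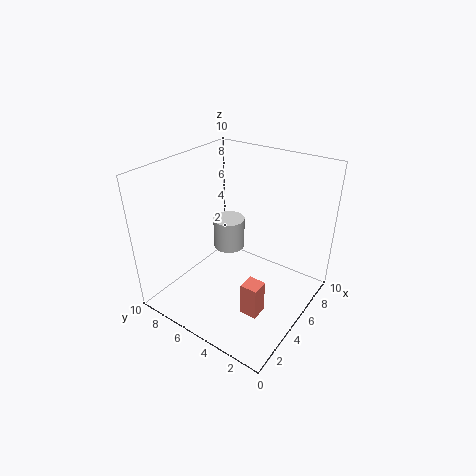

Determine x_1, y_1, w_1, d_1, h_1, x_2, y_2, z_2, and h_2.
x_1 = 1
y_1 = 1
w_1 = 1
d_1 = 1
h_1 = 2
x_2 = 4
y_2 = 5
z_2 = 5
h_2 = 2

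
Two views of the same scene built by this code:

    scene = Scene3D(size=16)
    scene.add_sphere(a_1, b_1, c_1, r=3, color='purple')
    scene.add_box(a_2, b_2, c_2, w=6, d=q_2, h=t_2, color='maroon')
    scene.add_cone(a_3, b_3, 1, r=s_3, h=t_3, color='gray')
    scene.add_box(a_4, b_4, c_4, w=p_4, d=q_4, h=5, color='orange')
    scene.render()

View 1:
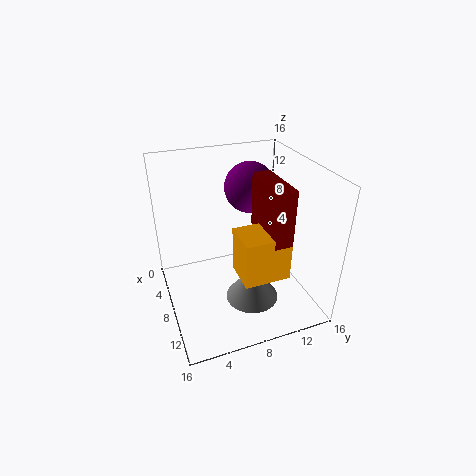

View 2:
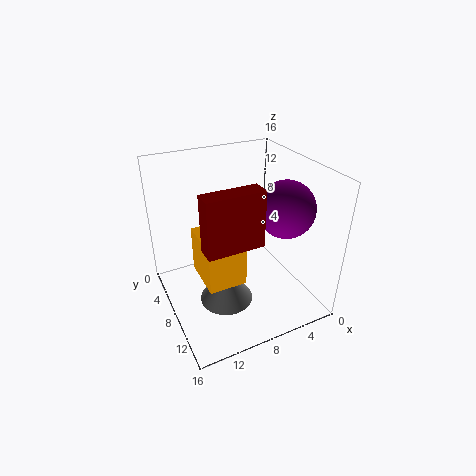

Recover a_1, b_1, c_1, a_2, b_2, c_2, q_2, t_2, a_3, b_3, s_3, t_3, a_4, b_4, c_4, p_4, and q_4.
a_1 = 4, b_1 = 11, c_1 = 12, a_2 = 7, b_2 = 10, c_2 = 9, q_2 = 2, t_2 = 6, a_3 = 10, b_3 = 9, s_3 = 3, t_3 = 4, a_4 = 9, b_4 = 7, c_4 = 5, p_4 = 4, q_4 = 5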